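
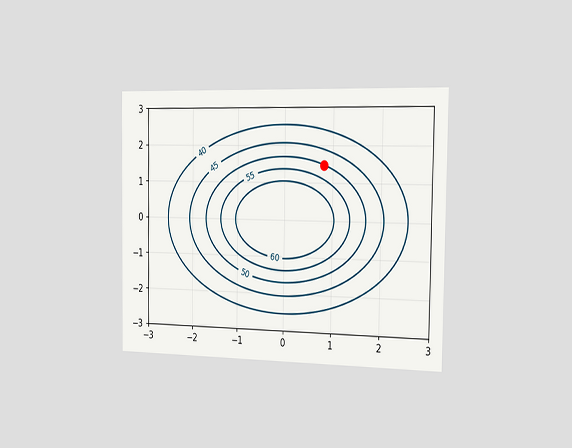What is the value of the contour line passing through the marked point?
The chart is viewed slightly from the right. The marked point sits on the contour labelled 50.

50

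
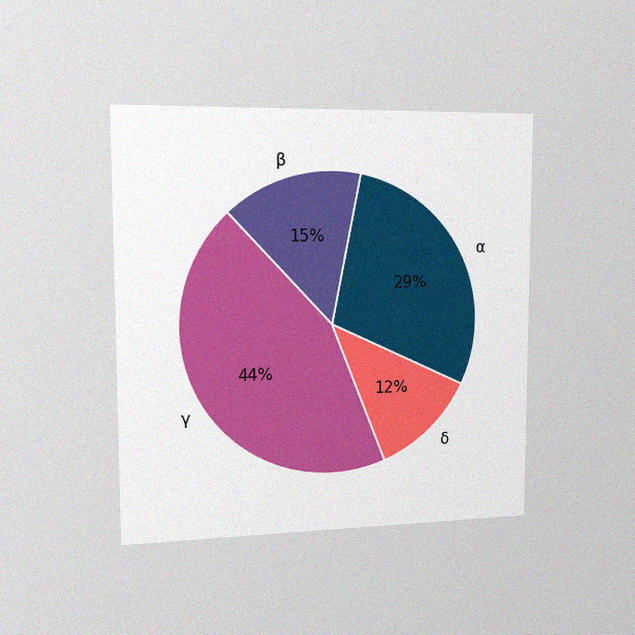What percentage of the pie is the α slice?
29%

The chart is viewed slightly from the left, with some photo noise. The α slice takes up 29% of the pie.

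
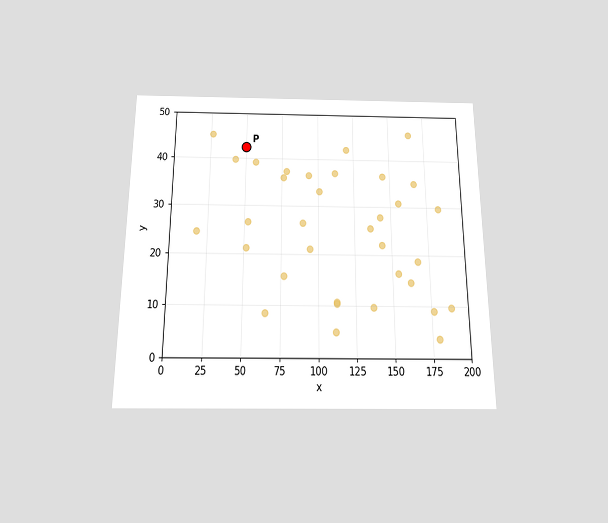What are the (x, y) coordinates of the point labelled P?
(50, 42.5)

The chart is viewed slightly from below. Following the gridlines from P to each axis, P sits at (50, 42.5).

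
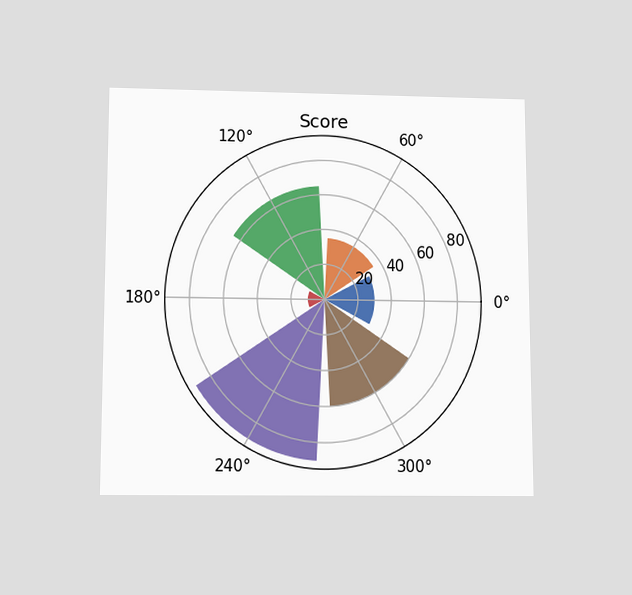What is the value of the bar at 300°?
The chart is viewed slightly from below. The bar at 300° reaches 60 on the radial axis.

60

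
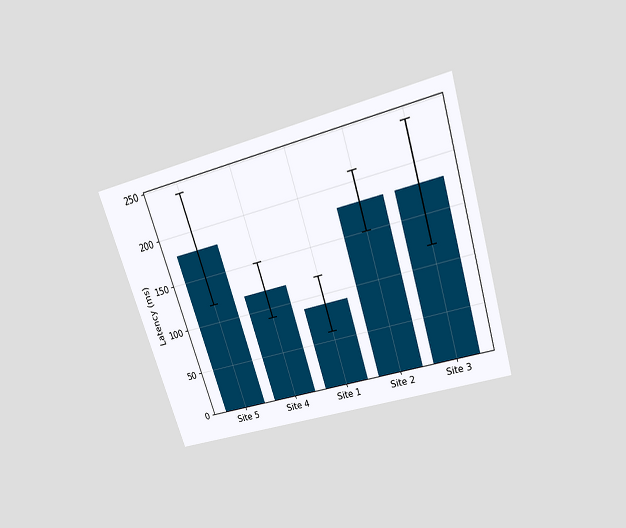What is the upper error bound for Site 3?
The chart is tilted about 17° counter-clockwise and viewed slightly from above. The Site 3 bar's upper whisker reaches 240ms.

240ms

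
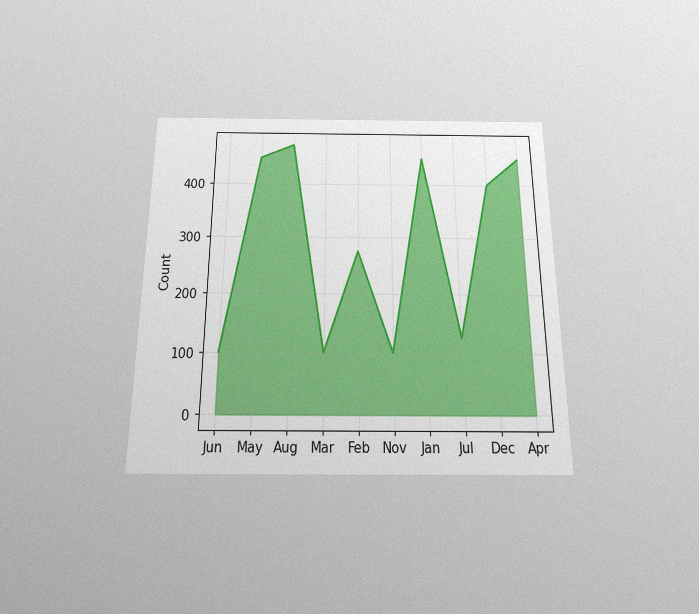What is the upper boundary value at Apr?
The chart is viewed slightly from below, with some photo noise. At Apr the upper boundary is at 450.

450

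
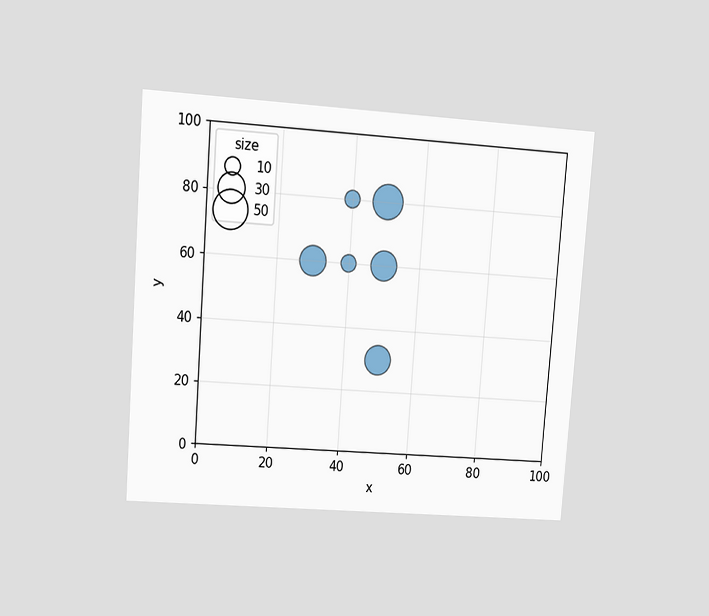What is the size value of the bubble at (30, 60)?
30

The chart is tilted about 4° clockwise and viewed at a slight angle. Matching the bubble at (30, 60) against the size legend gives 30.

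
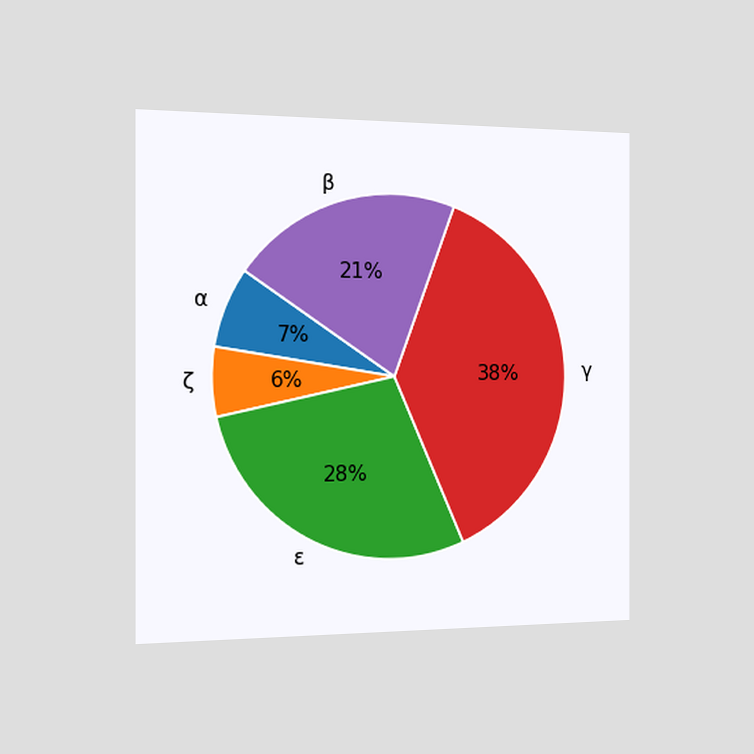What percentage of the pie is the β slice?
The chart is viewed slightly from the left. The β slice takes up 21% of the pie.

21%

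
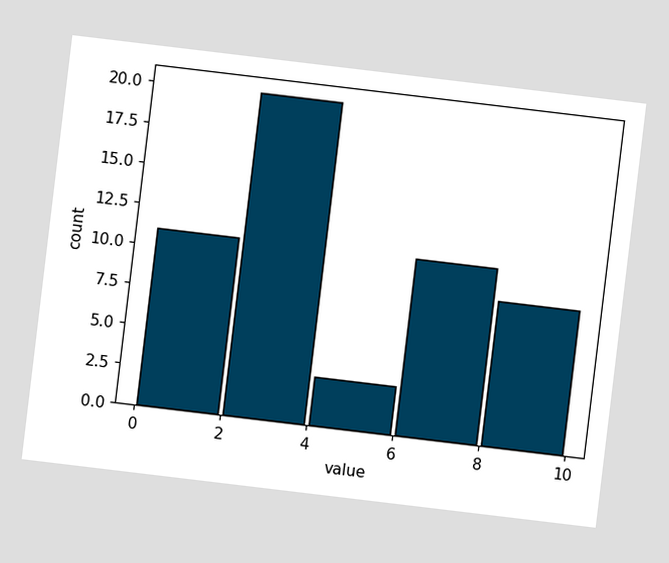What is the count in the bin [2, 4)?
20

The chart is tilted about 7° clockwise. The [2, 4) bin has height 20.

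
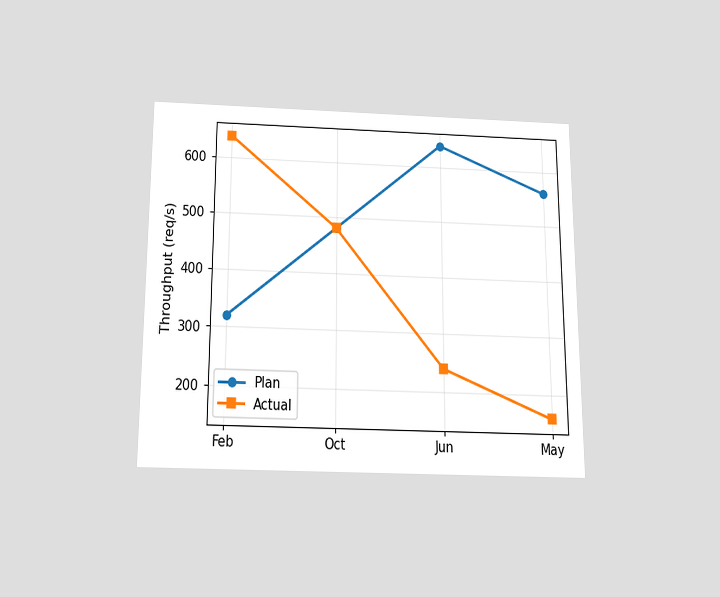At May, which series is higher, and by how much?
Plan, by 400req/s

The chart is viewed slightly from below. At May, Plan sits above the other line by 400req/s.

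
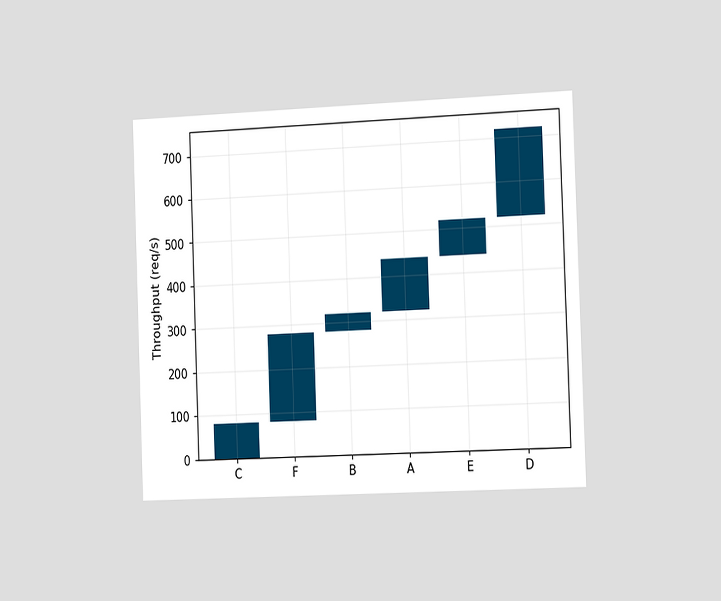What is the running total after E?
The chart is tilted about 2° counter-clockwise and viewed slightly from the right. After E the running total reaches 520req/s.

520req/s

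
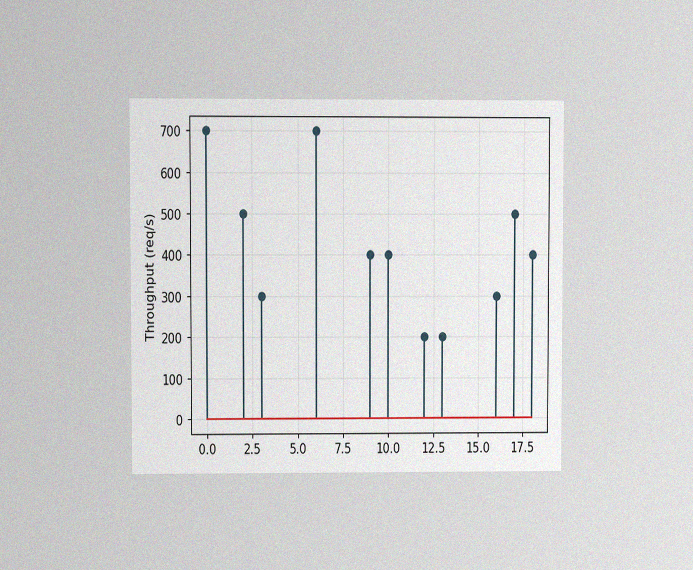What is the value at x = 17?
The chart is viewed at a slight angle, with some photo noise. The stem at x=17 reaches 500req/s.

500req/s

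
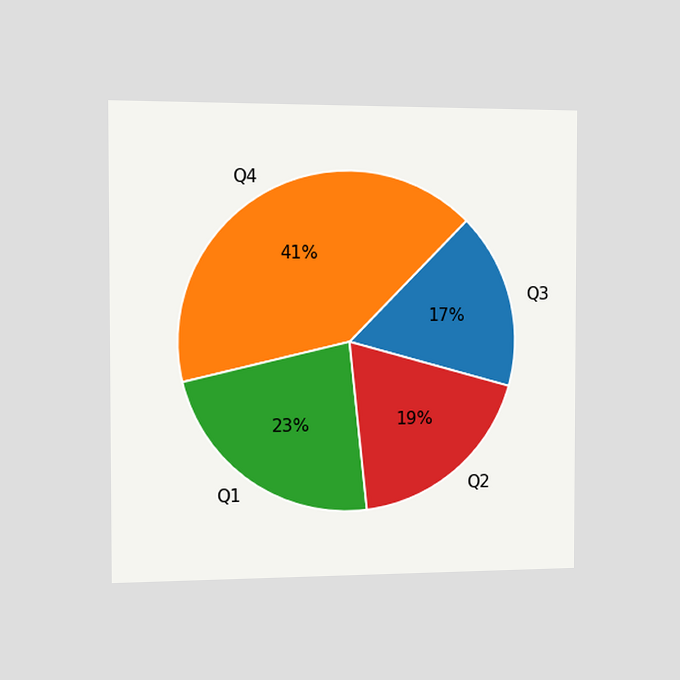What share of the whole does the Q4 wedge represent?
The chart is viewed slightly from the left. The Q4 slice takes up 41% of the pie.

41%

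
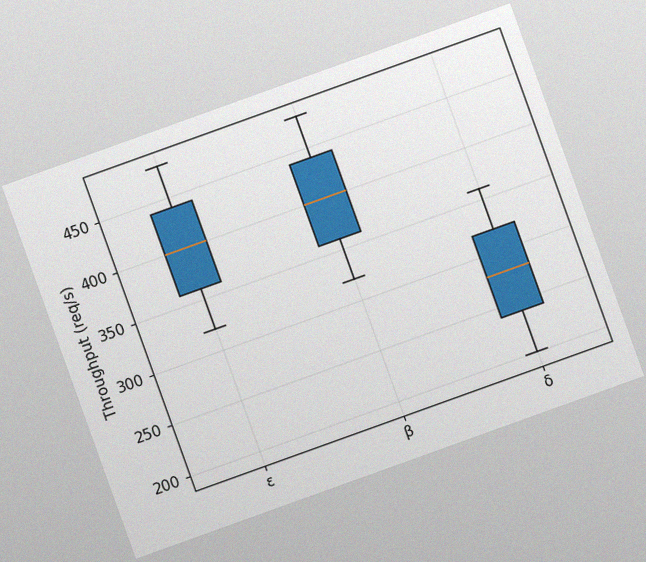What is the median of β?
The chart is tilted about 20° counter-clockwise, with some photo noise. The median line in the β box sits at 400req/s.

400req/s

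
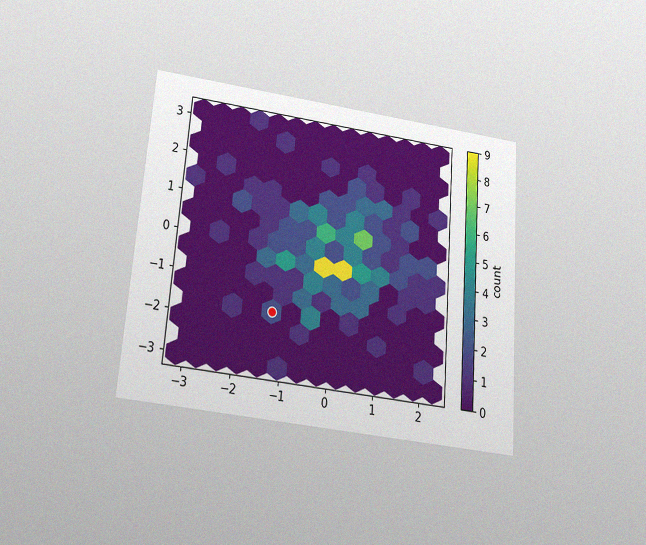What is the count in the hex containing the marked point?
The chart is tilted about 4° clockwise and viewed slightly from below, with some photo noise. The marked hex reads 2 on the colorbar.

2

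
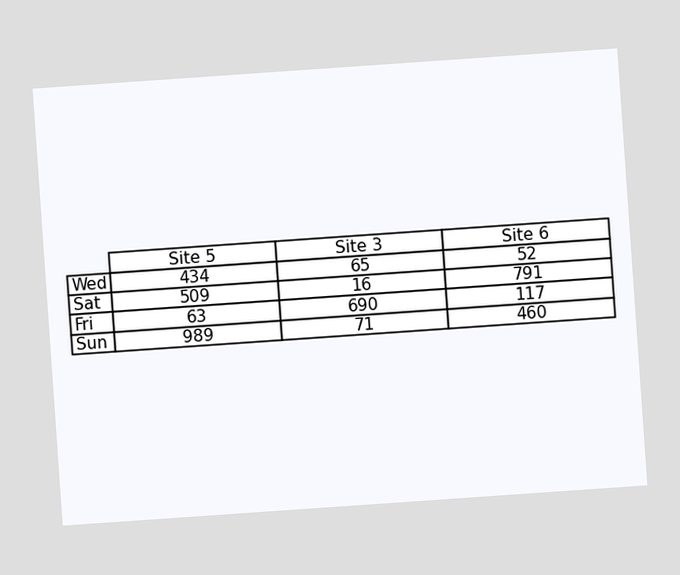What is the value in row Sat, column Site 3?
The chart is tilted about 4° counter-clockwise. The (Sat, Site 3) cell reads 16.

16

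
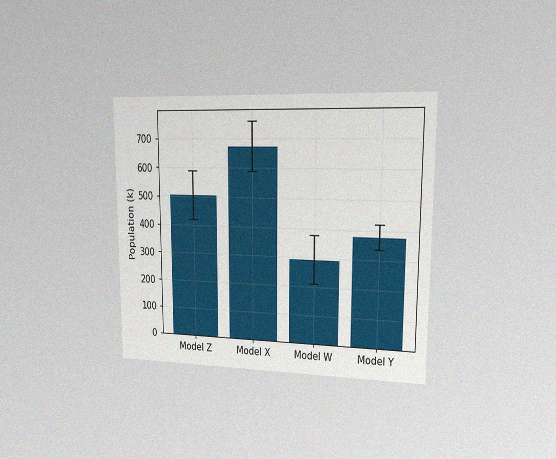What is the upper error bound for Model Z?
The chart is viewed slightly from the right, with some photo noise. The Model Z bar's upper whisker reaches 588k.

588k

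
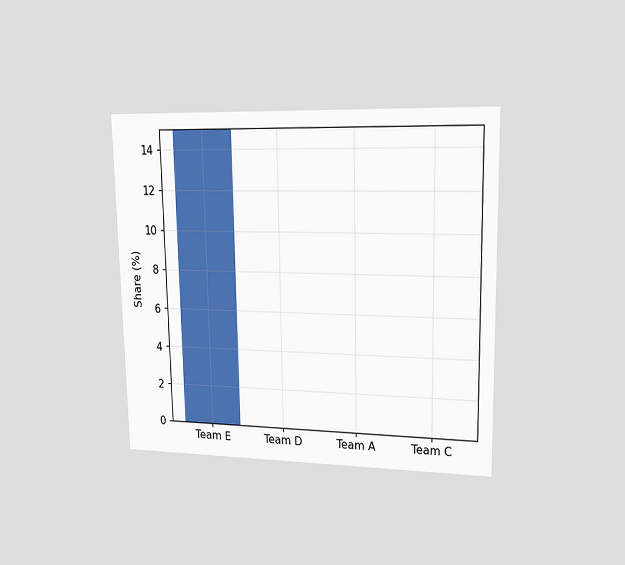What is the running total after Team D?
The chart is viewed at a slight angle. After Team D the running total reaches 15%.

15%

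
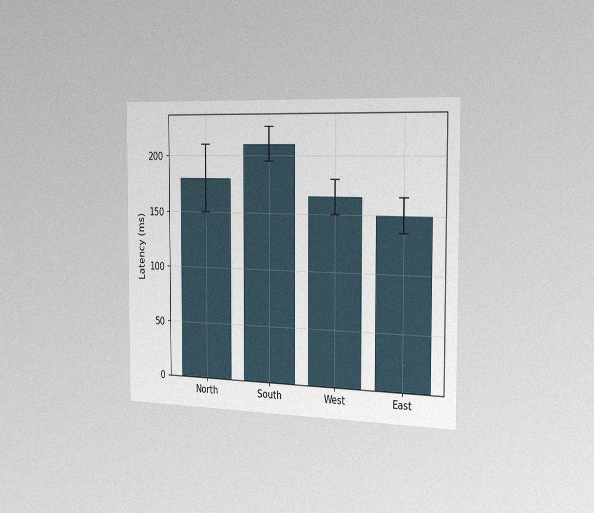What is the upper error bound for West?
The chart is viewed slightly from the right, with some photo noise. The West bar's upper whisker reaches 180ms.

180ms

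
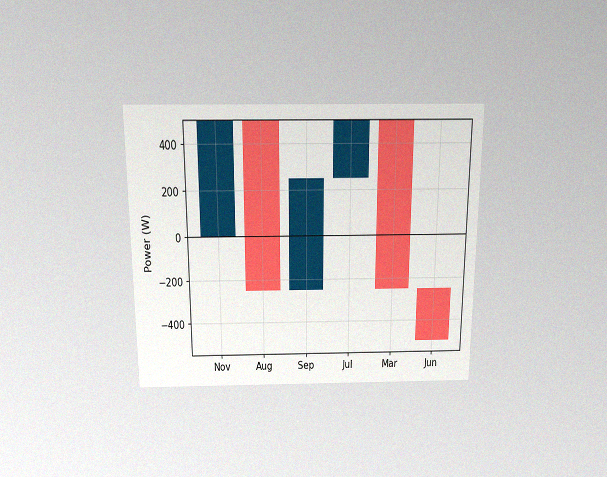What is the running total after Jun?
-500W

The chart is viewed slightly from above, with some photo noise. After Jun the running total reaches -500W.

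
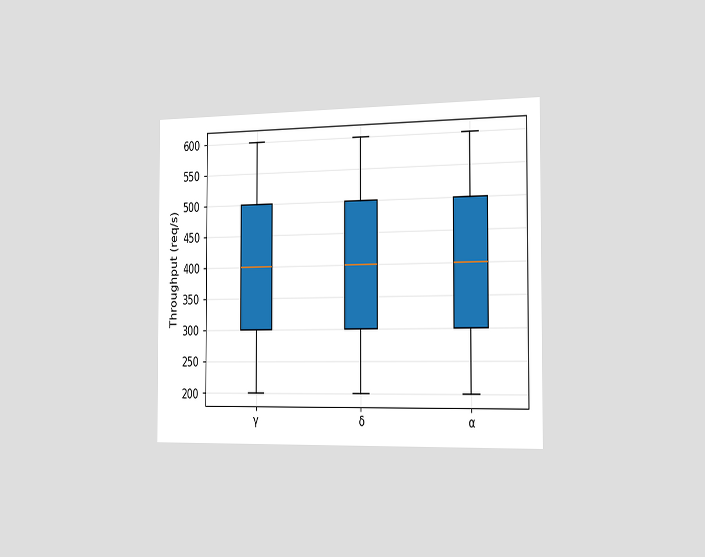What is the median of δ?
400req/s

The chart is viewed slightly from the right. The median line in the δ box sits at 400req/s.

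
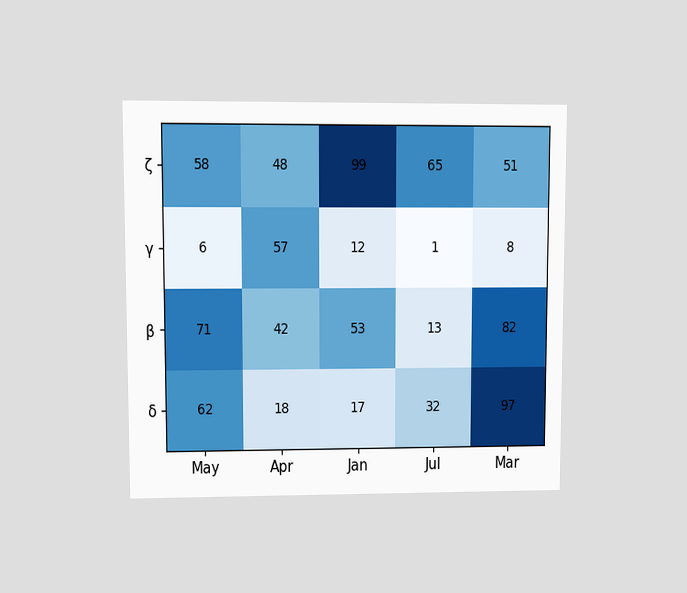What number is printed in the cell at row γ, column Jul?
The chart is viewed at a slight angle. The (γ, Jul) cell reads 1.

1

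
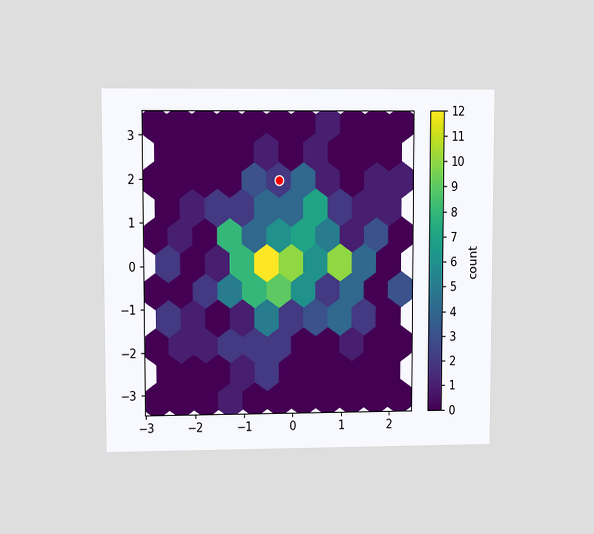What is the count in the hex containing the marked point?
2

The chart is viewed at a slight angle. The marked hex reads 2 on the colorbar.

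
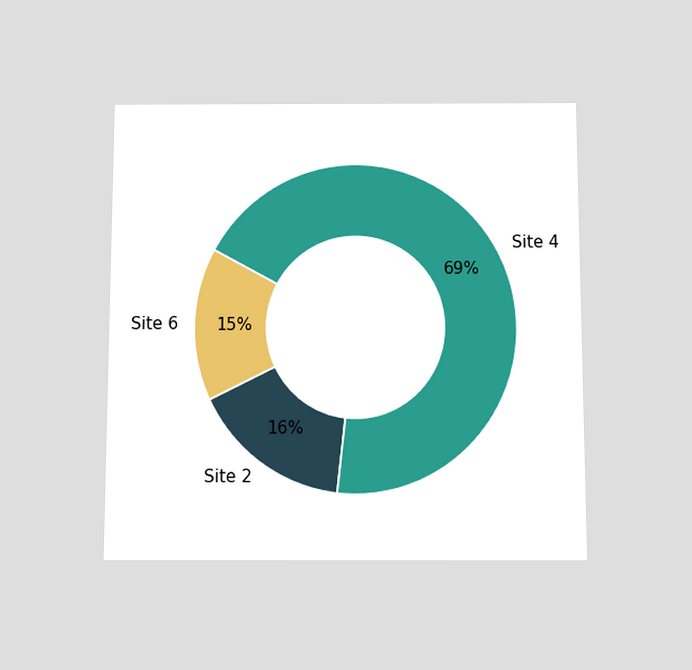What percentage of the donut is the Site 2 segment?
The chart is viewed slightly from below. The Site 2 segment takes up 16% of the ring.

16%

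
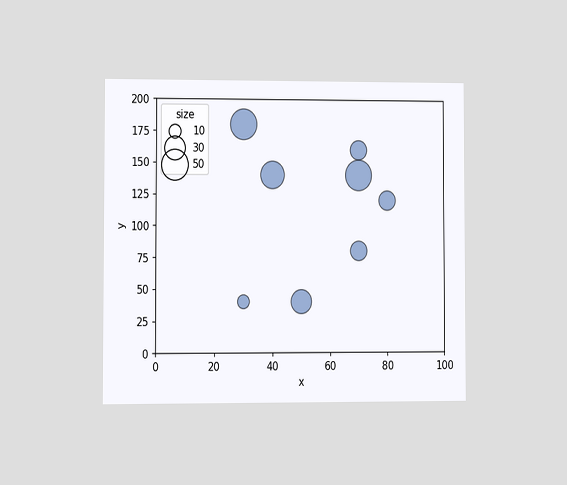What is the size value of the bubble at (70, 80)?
20

The chart is viewed at a slight angle. Matching the bubble at (70, 80) against the size legend gives 20.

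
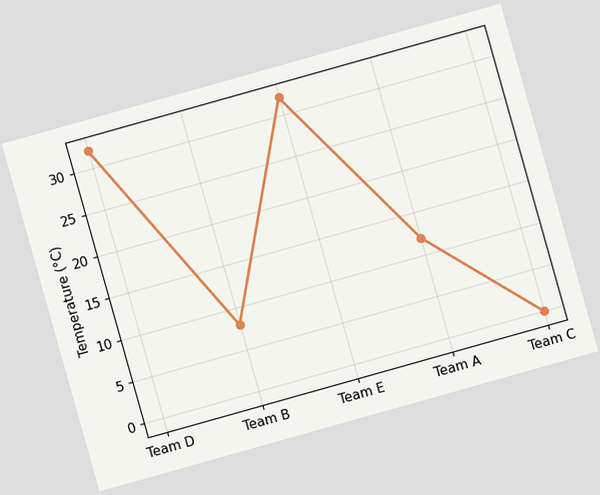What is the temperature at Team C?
The chart is tilted about 16° counter-clockwise. At Team C, the line is at 0°C.

0°C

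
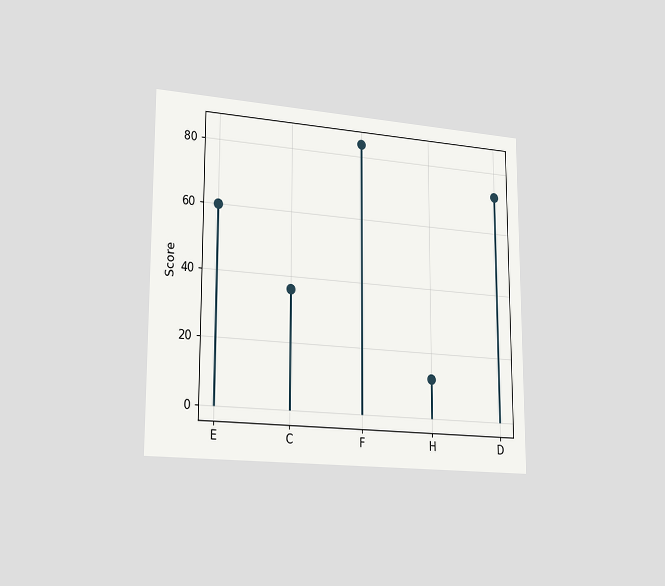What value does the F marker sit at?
The chart is viewed slightly from the left. The F marker sits at 84.

84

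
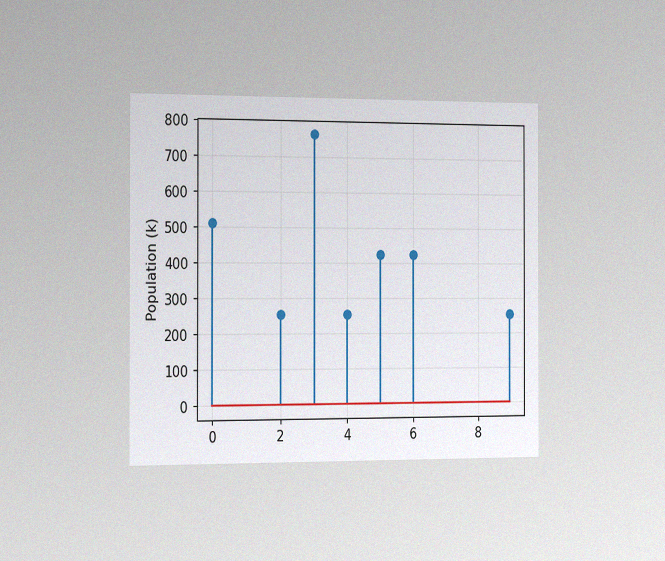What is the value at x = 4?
255k

The chart is viewed slightly from the left, with some photo noise. The stem at x=4 reaches 255k.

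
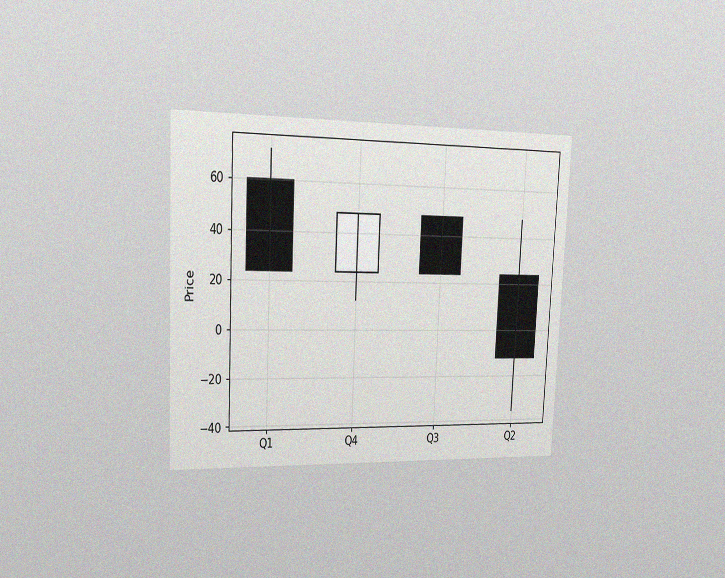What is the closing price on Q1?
The chart is tilted about 3° clockwise and viewed slightly from the left, with some photo noise. The Q1 candle closes at 24.

24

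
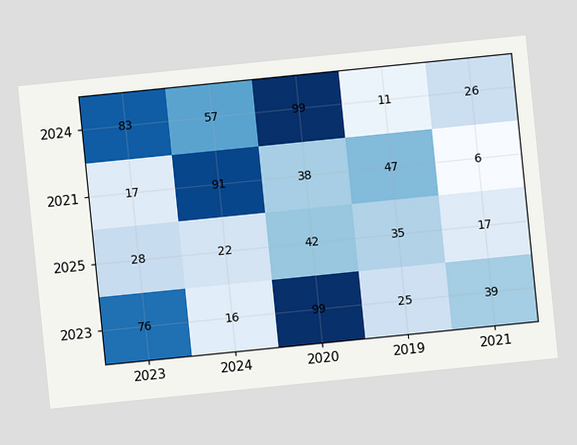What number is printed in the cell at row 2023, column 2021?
39

The chart is tilted about 6° counter-clockwise. The (2023, 2021) cell reads 39.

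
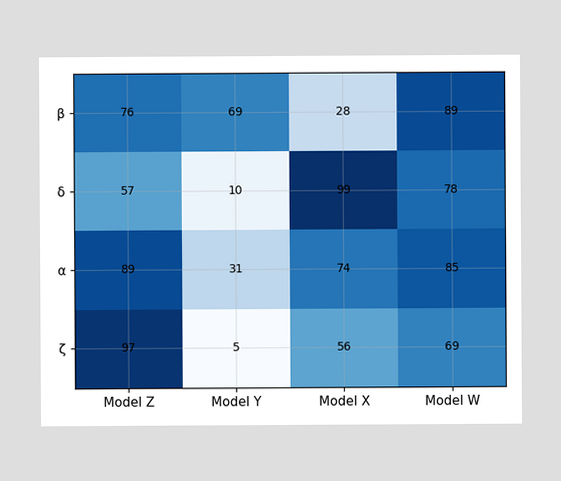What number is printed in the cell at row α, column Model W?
The (α, Model W) cell reads 85.

85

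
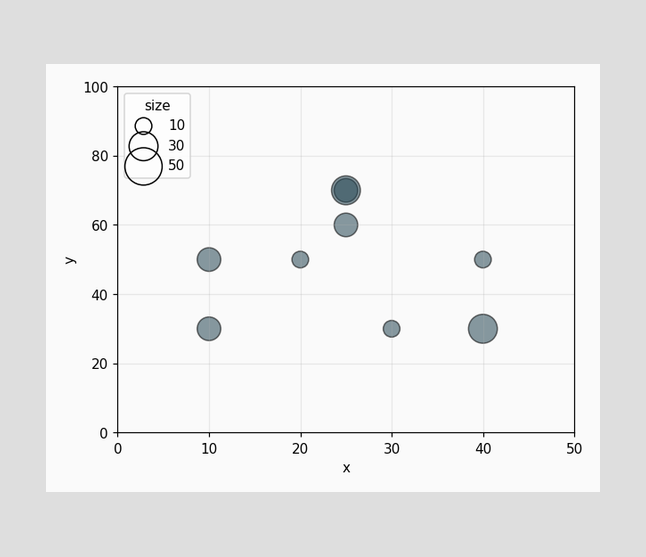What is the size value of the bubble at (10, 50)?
20

Matching the bubble at (10, 50) against the size legend gives 20.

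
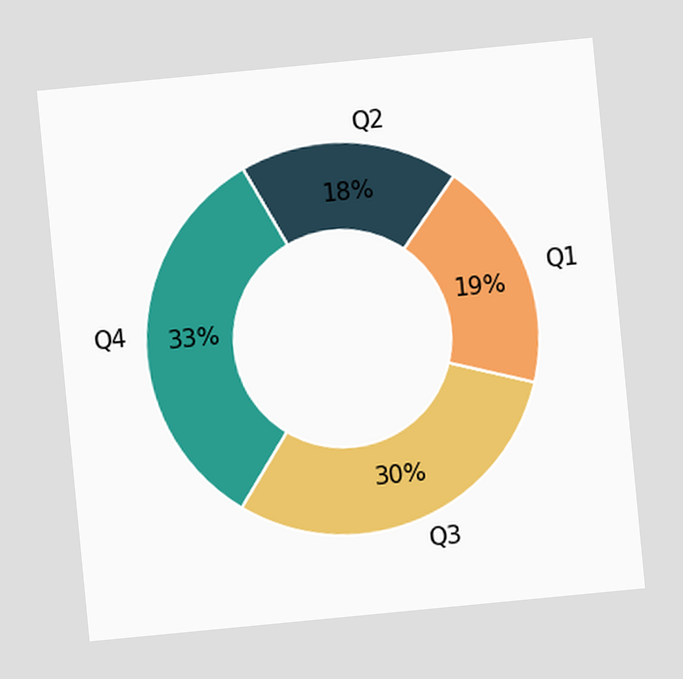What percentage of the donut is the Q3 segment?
The chart is tilted about 5° counter-clockwise. The Q3 segment takes up 30% of the ring.

30%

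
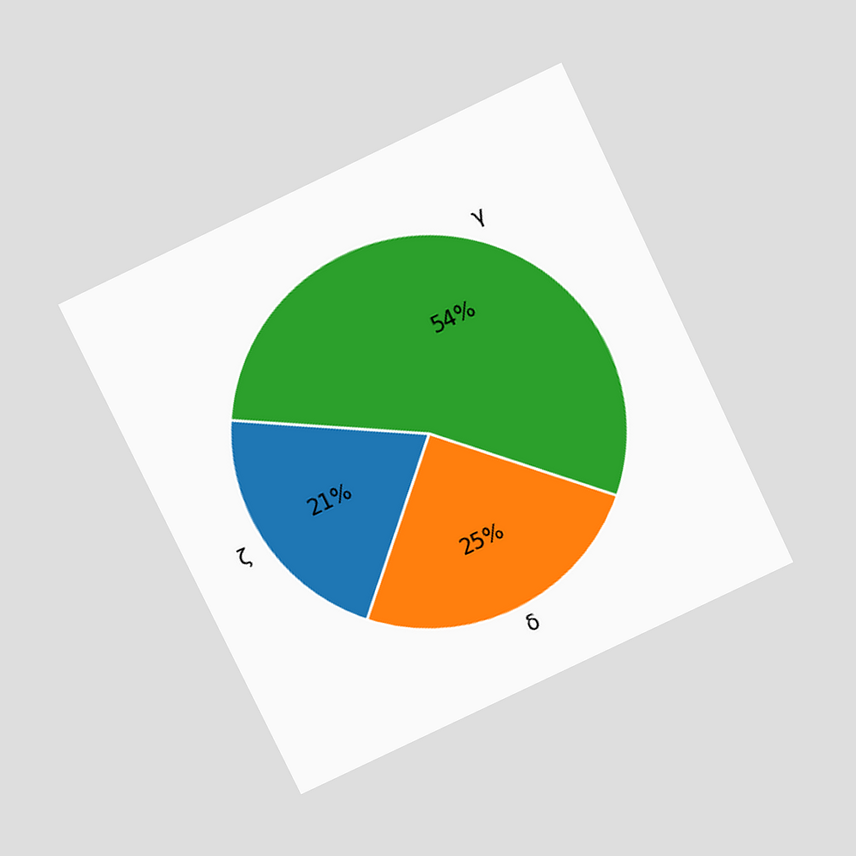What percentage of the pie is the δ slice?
25%

The chart is tilted about 26° counter-clockwise and viewed slightly from above. The δ slice takes up 25% of the pie.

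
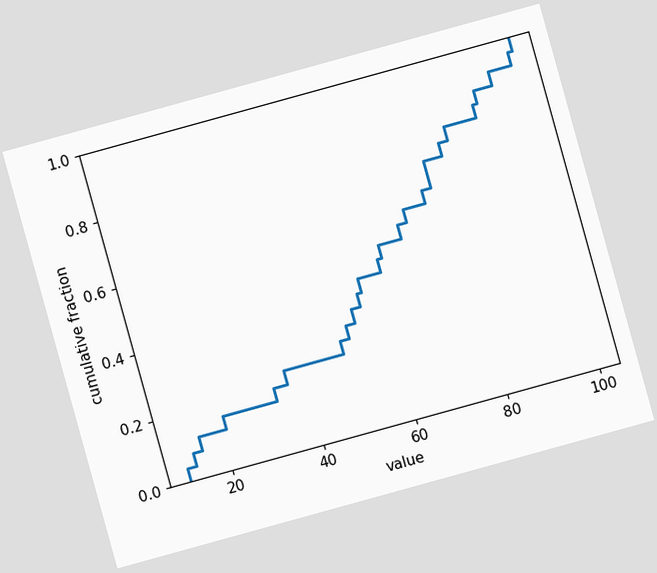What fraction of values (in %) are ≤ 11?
4%

The chart is tilted about 15° counter-clockwise. At x=11 the ECDF step is at 4%.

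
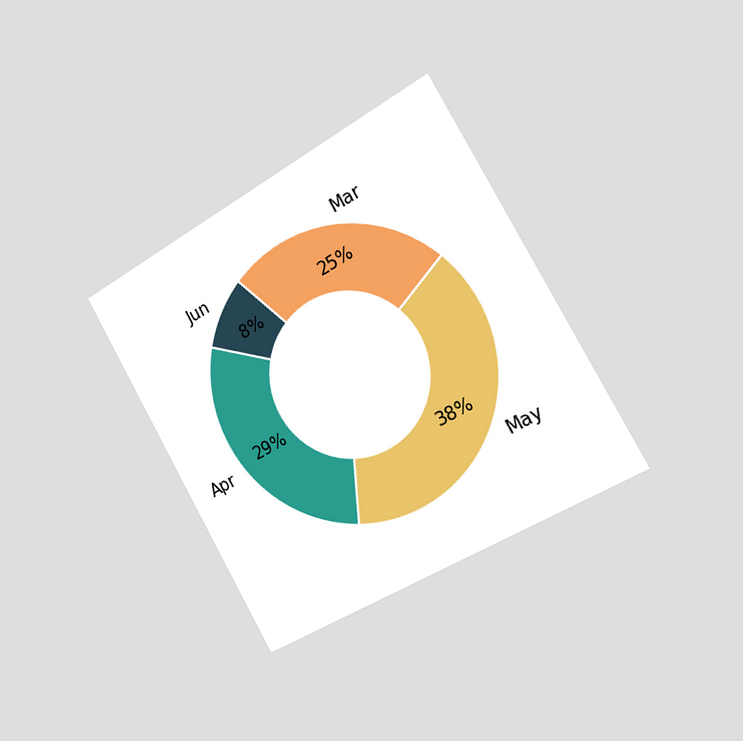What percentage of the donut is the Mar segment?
The chart is tilted about 30° counter-clockwise and viewed slightly from the right. The Mar segment takes up 25% of the ring.

25%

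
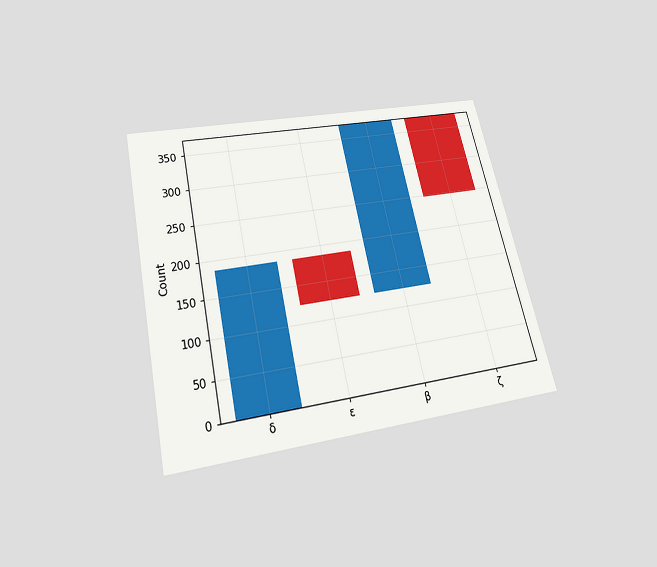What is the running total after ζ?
248

The chart is tilted about 13° counter-clockwise and viewed slightly from below. After ζ the running total reaches 248.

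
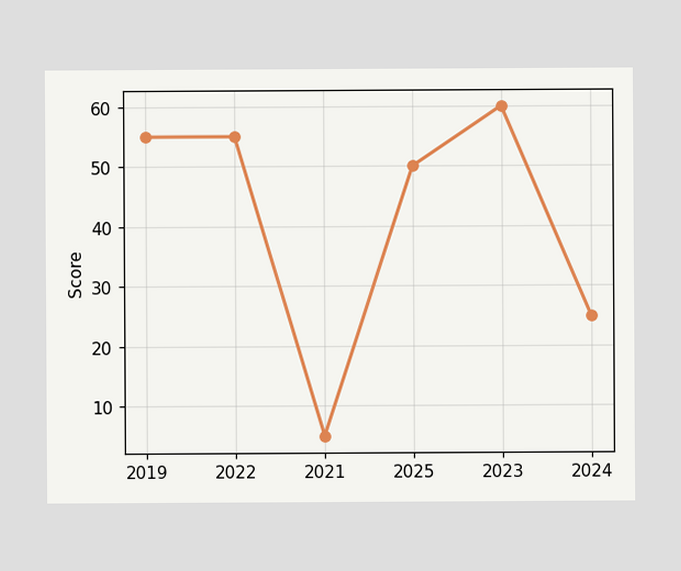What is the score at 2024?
At 2024, the line is at 25.

25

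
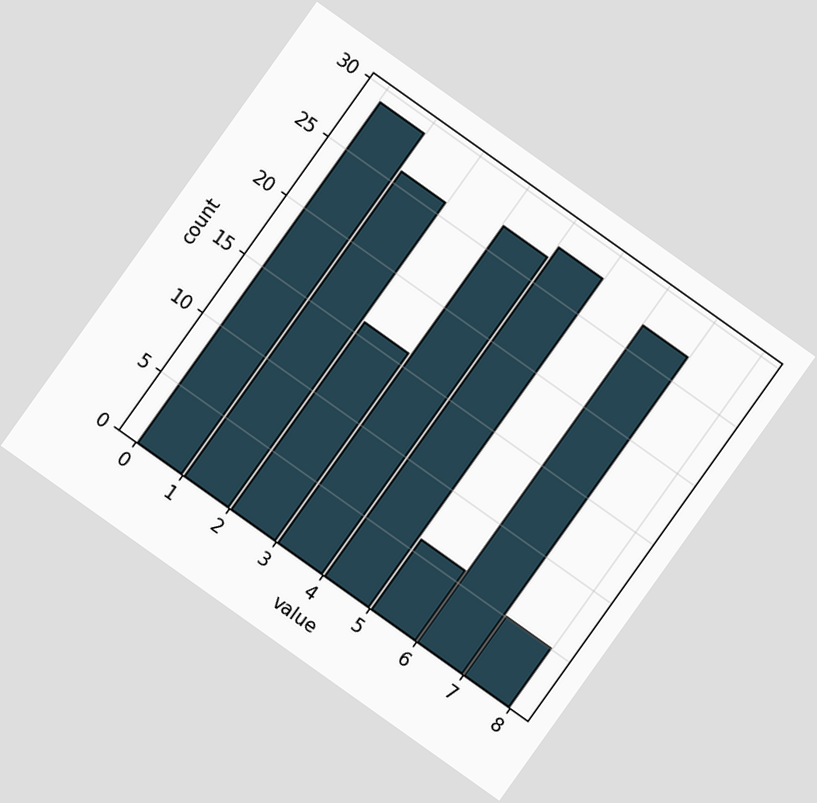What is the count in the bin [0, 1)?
29

The chart is tilted about 35° clockwise. The [0, 1) bin has height 29.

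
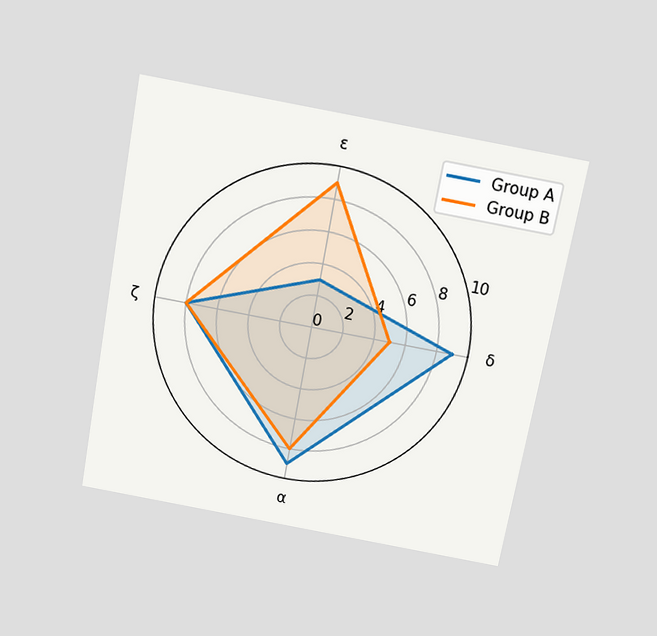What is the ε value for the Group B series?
9

The chart is tilted about 10° clockwise and viewed slightly from above. On the ε axis, Group B reaches 9.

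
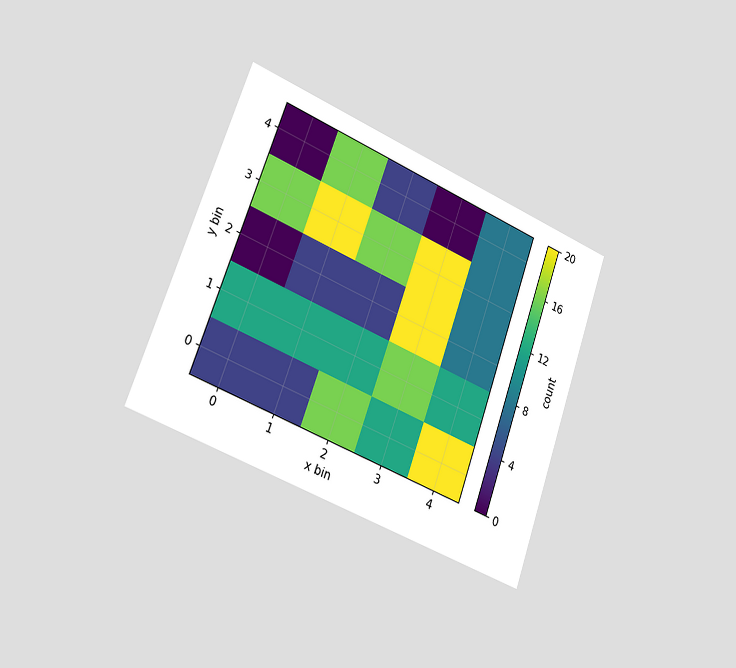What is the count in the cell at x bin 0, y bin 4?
The chart is tilted about 20° clockwise and viewed slightly from the left. Matching the cell (0, 4) against the colorbar gives 0.

0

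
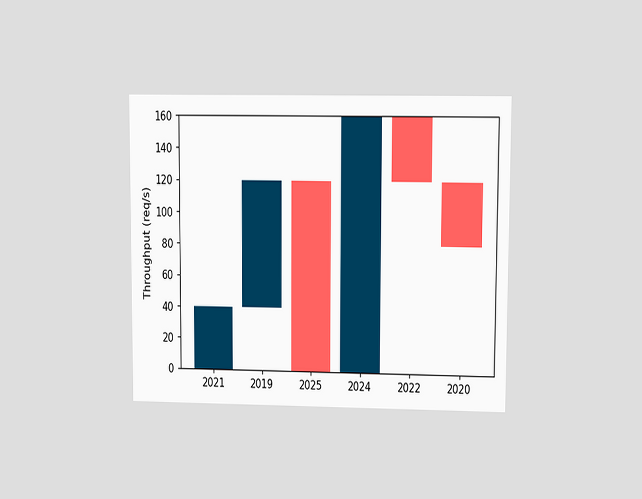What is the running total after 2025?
0req/s

The chart is viewed at a slight angle. After 2025 the running total reaches 0req/s.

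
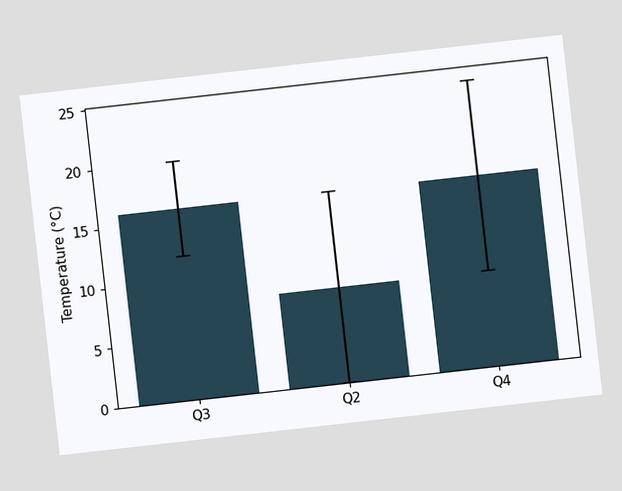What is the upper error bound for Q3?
20°C

The chart is tilted about 6° counter-clockwise. The Q3 bar's upper whisker reaches 20°C.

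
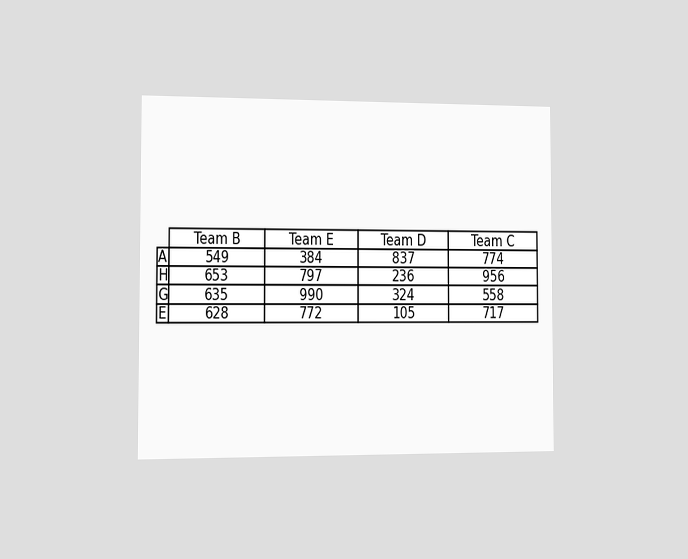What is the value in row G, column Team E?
The chart is viewed slightly from the left. The (G, Team E) cell reads 990.

990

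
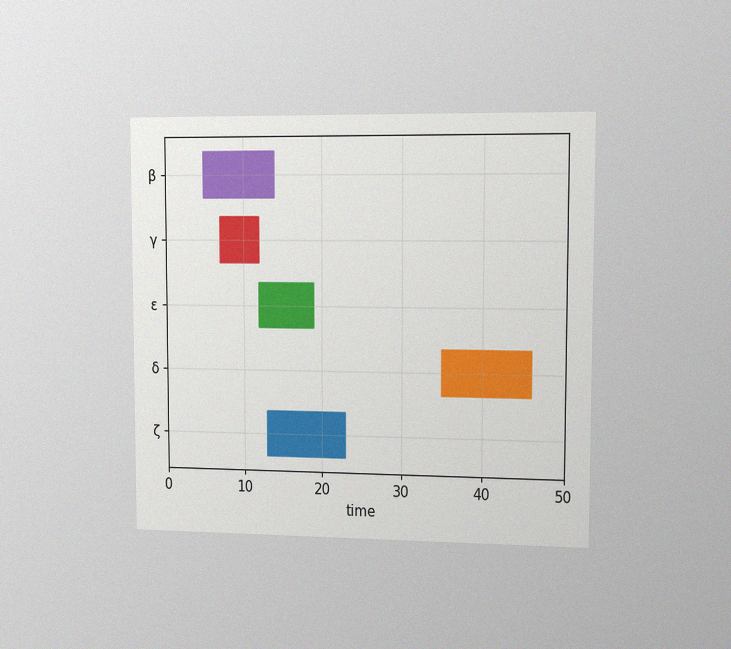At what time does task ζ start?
The chart is viewed slightly from the right, with some photo noise. The ζ bar begins at t=13.

13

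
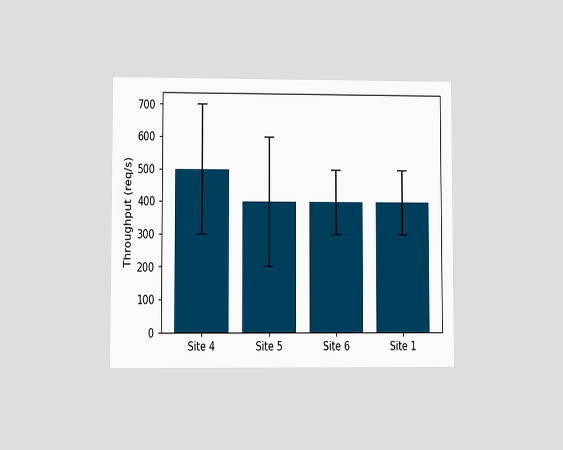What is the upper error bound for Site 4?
The chart is viewed at a slight angle. The Site 4 bar's upper whisker reaches 700req/s.

700req/s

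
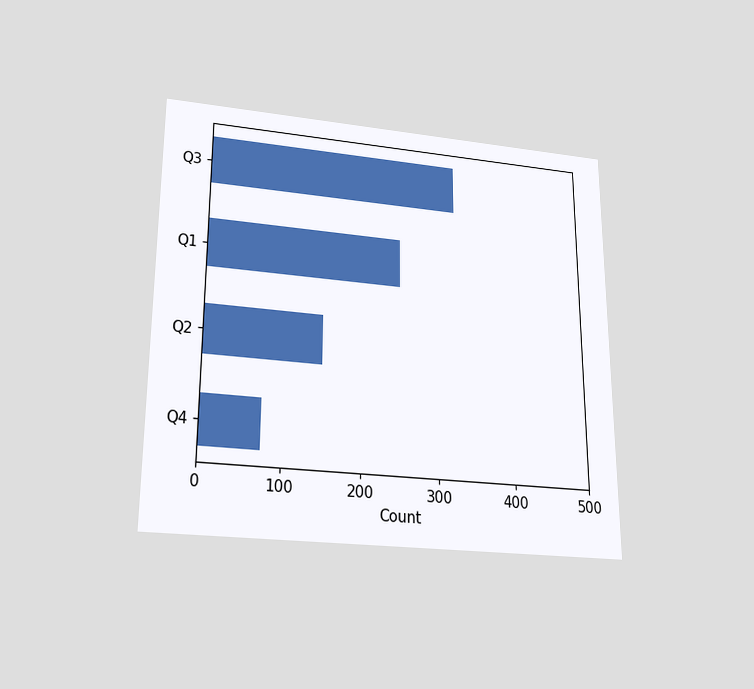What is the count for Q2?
150

The chart is viewed slightly from below. Reading along the chart's x-axis, the Q2 bar reaches 150.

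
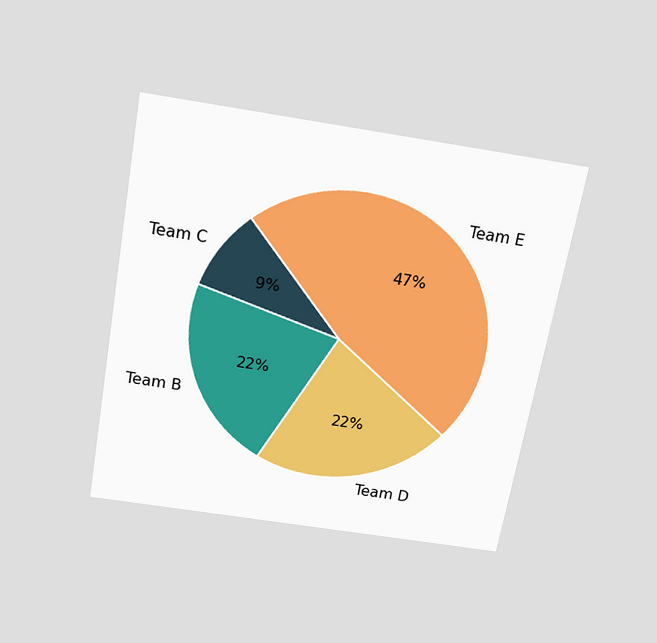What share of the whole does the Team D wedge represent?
22%

The chart is tilted about 10° clockwise and viewed slightly from above. The Team D slice takes up 22% of the pie.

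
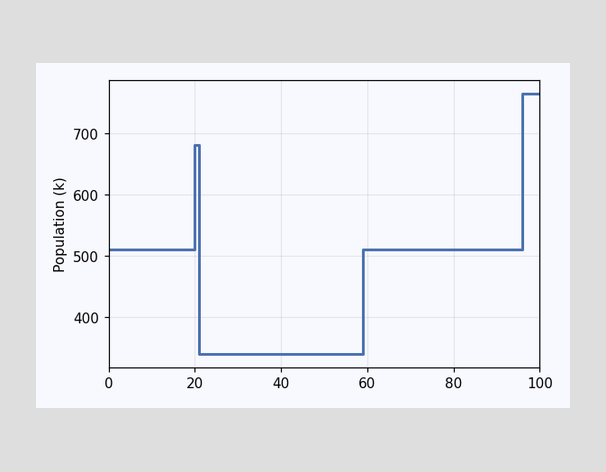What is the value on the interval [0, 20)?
510k

On [0, 20) the step sits at 510k.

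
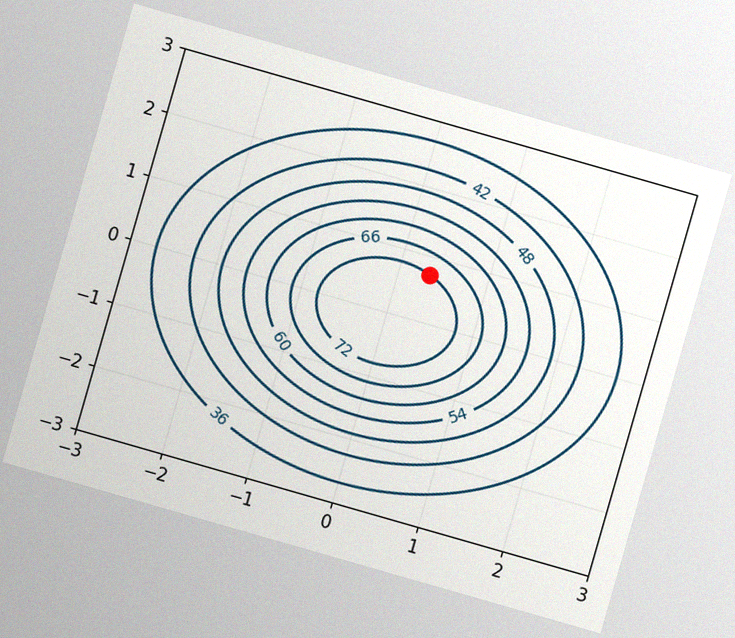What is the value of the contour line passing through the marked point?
The chart is tilted about 16° clockwise, with some photo noise. The marked point sits on the contour labelled 72.

72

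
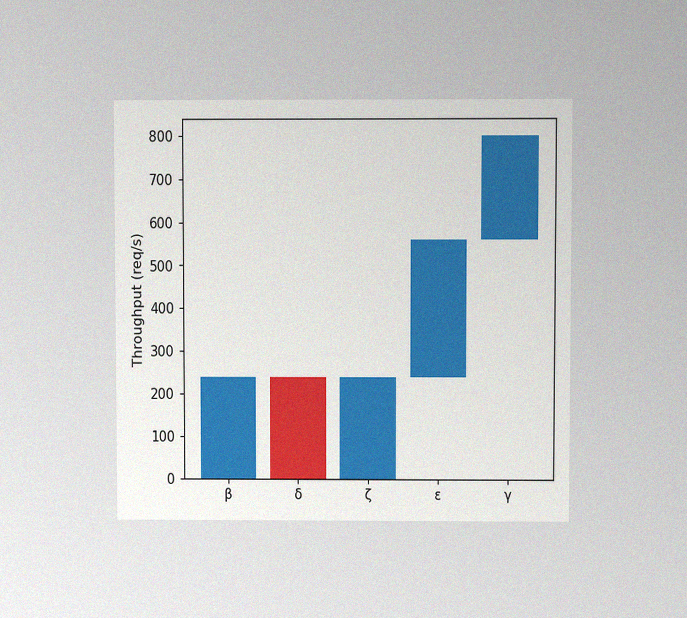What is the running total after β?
240req/s

The chart is viewed at a slight angle, with some photo noise. After β the running total reaches 240req/s.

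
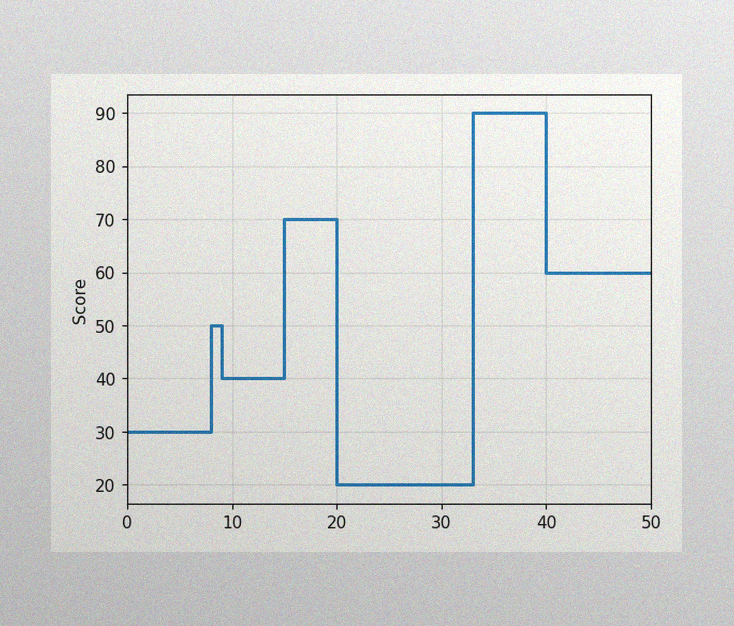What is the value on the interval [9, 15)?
The image has some photo noise and uneven lighting. On [9, 15) the step sits at 40.

40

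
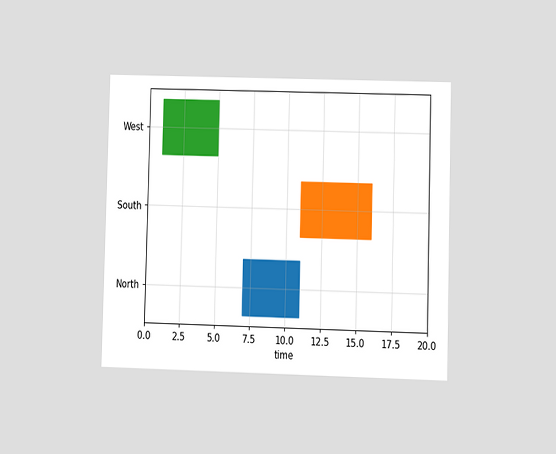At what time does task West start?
1

The chart is viewed at a slight angle. The West bar begins at t=1.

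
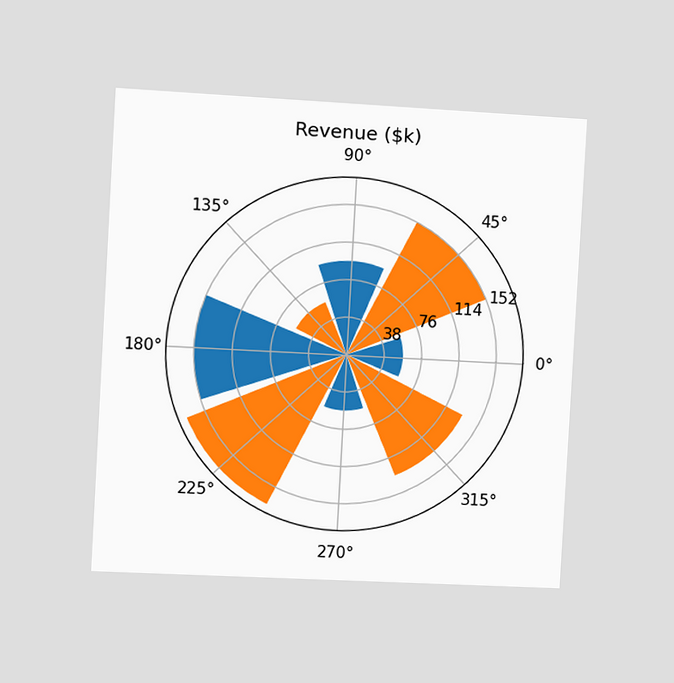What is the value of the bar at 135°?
$57k

The chart is tilted about 3° clockwise and viewed slightly from the left. The bar at 135° reaches $57k on the radial axis.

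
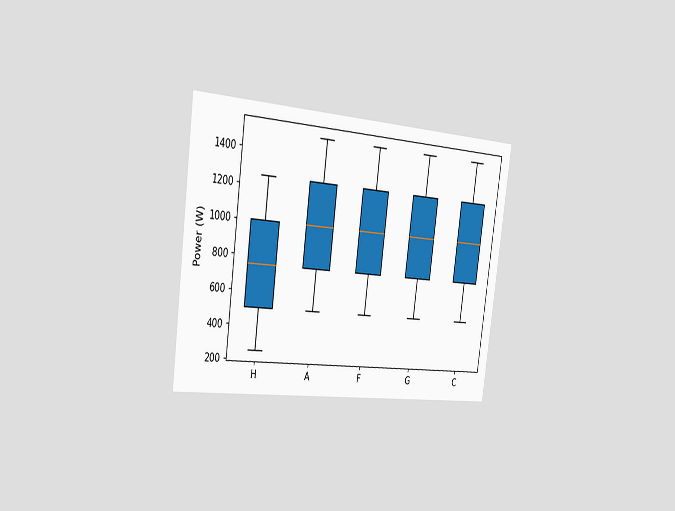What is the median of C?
1000W

The chart is tilted about 8° clockwise and viewed slightly from the left. The median line in the C box sits at 1000W.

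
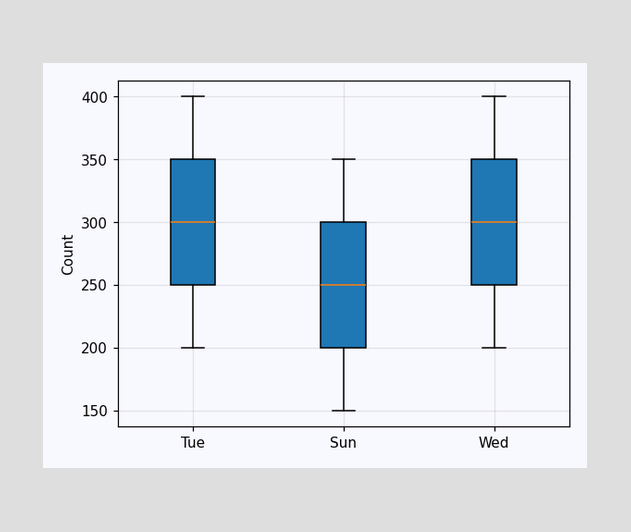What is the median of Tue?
The median line in the Tue box sits at 300.

300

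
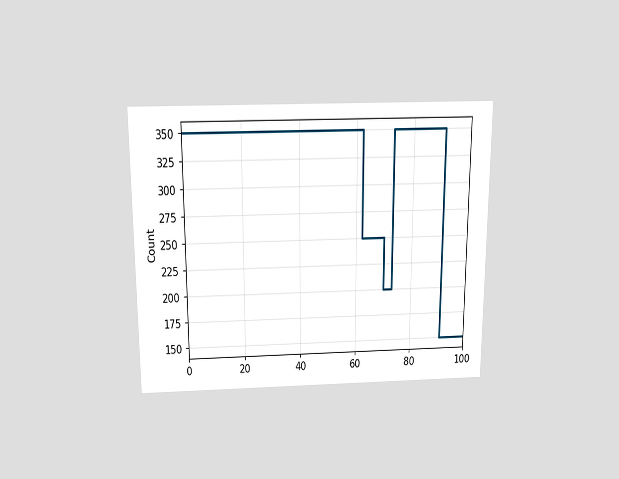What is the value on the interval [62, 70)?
The chart is viewed slightly from above. On [62, 70) the step sits at 250.

250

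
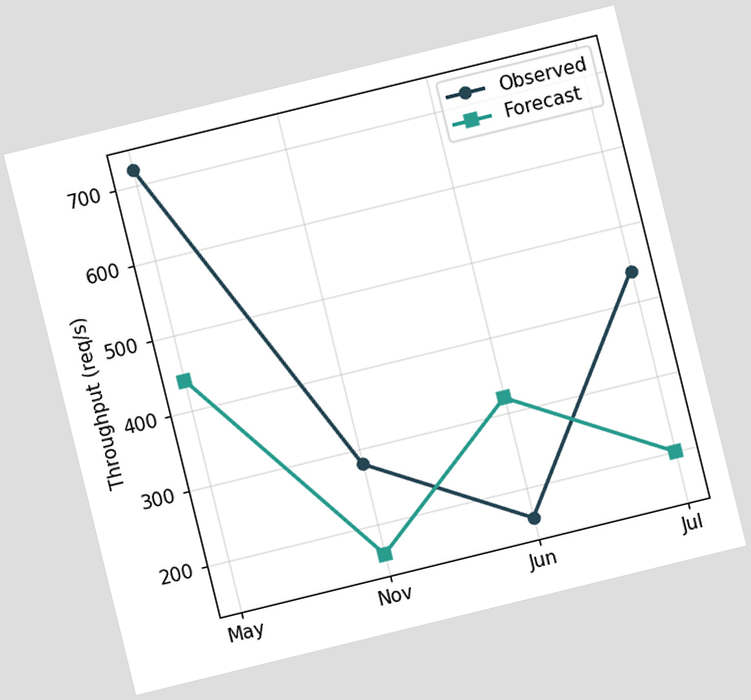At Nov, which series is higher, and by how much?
The chart is tilted about 14° counter-clockwise. At Nov, Observed sits above the other line by 120req/s.

Observed, by 120req/s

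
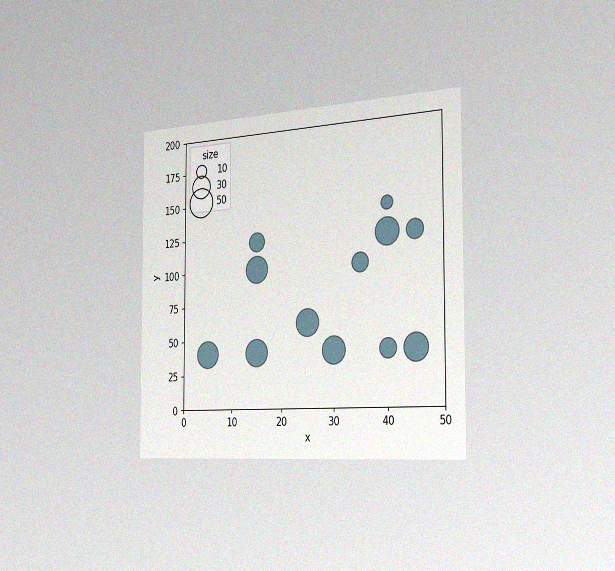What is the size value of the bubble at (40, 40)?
The chart is viewed slightly from the right, with some photo noise. Matching the bubble at (40, 40) against the size legend gives 20.

20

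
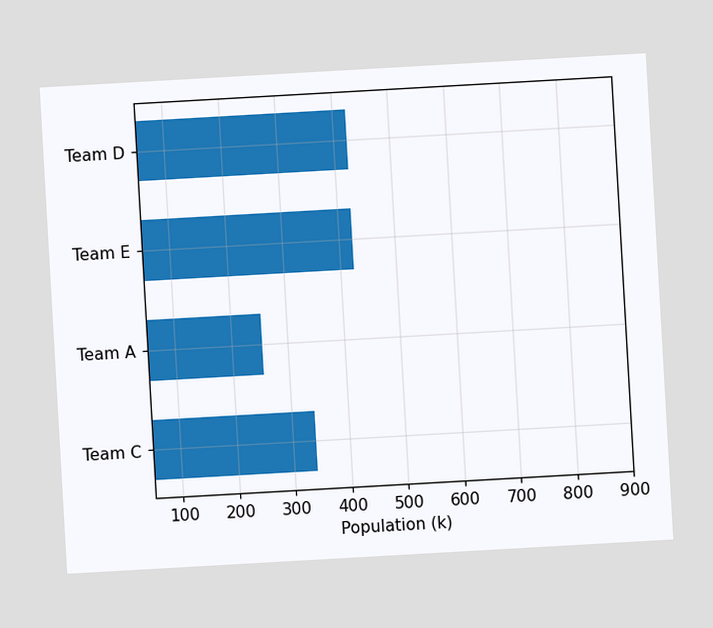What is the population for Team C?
The chart is tilted about 3° counter-clockwise. Reading along the chart's x-axis, the Team C bar reaches 340k.

340k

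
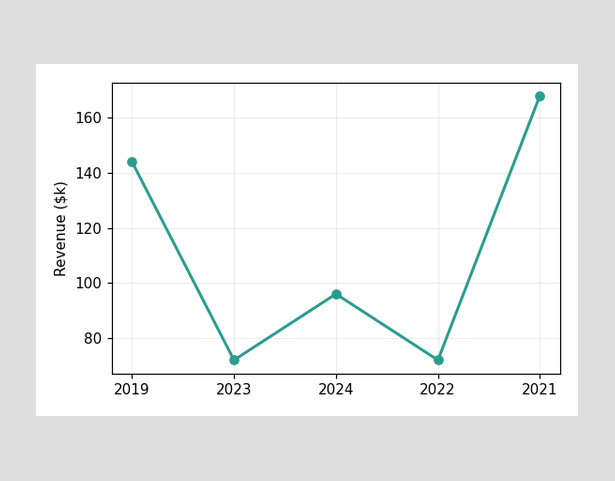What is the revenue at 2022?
At 2022, the line is at $72k.

$72k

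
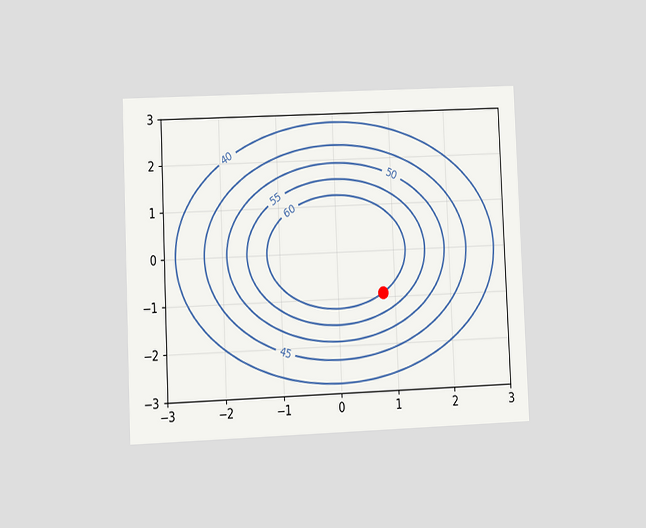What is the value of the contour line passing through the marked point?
The chart is tilted about 2° counter-clockwise and viewed at a slight angle. The marked point sits on the contour labelled 60.

60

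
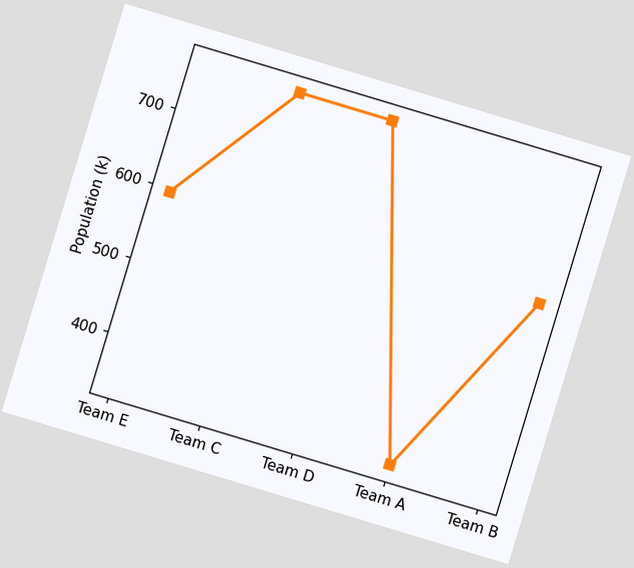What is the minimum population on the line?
340k

The chart is tilted about 17° clockwise. The lowest point is at Team A, and reading across to the y-axis gives 340k.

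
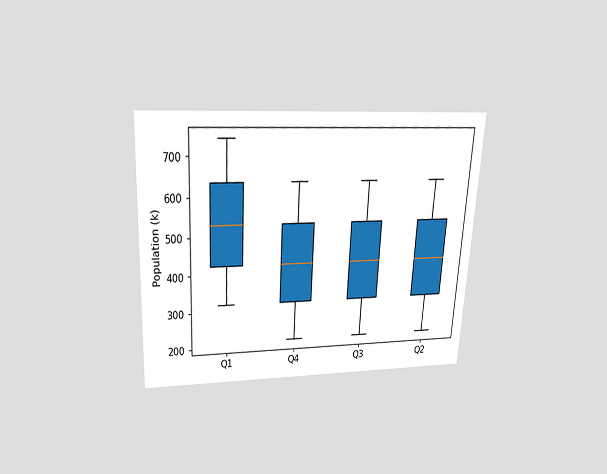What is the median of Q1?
530k

The chart is tilted about 3° clockwise and viewed slightly from above. The median line in the Q1 box sits at 530k.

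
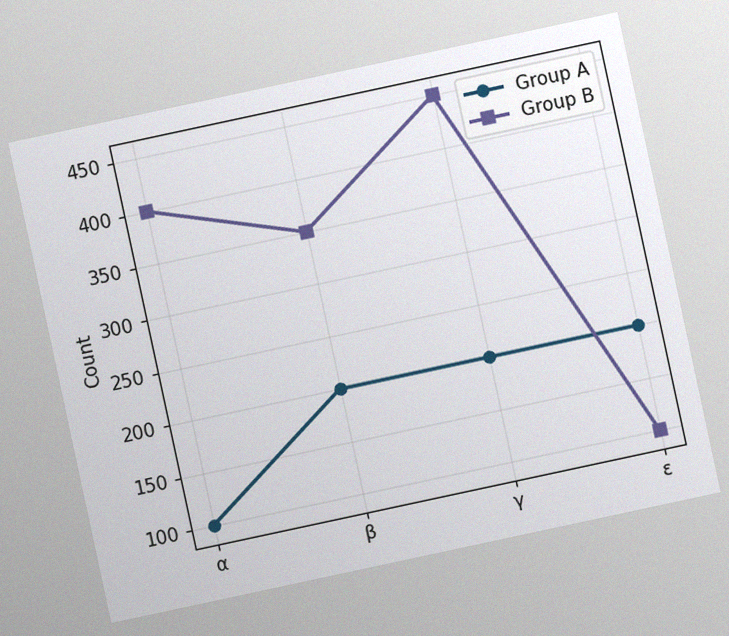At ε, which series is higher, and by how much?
The chart is tilted about 12° counter-clockwise, with some photo noise. At ε, Group A sits above the other line by 100.

Group A, by 100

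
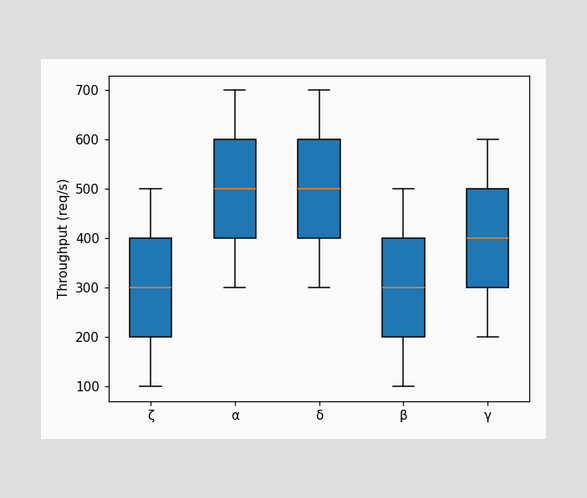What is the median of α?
500req/s

The median line in the α box sits at 500req/s.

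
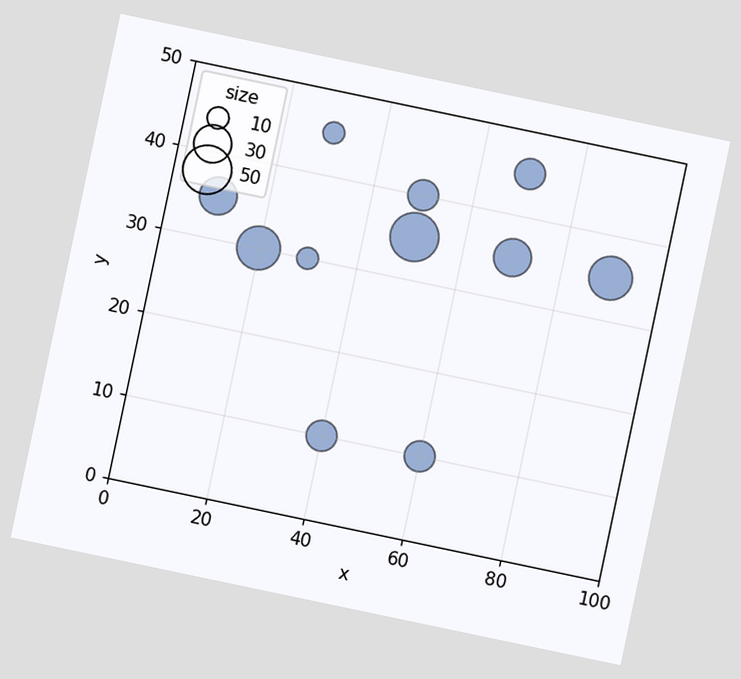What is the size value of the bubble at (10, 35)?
30

The chart is tilted about 12° clockwise. Matching the bubble at (10, 35) against the size legend gives 30.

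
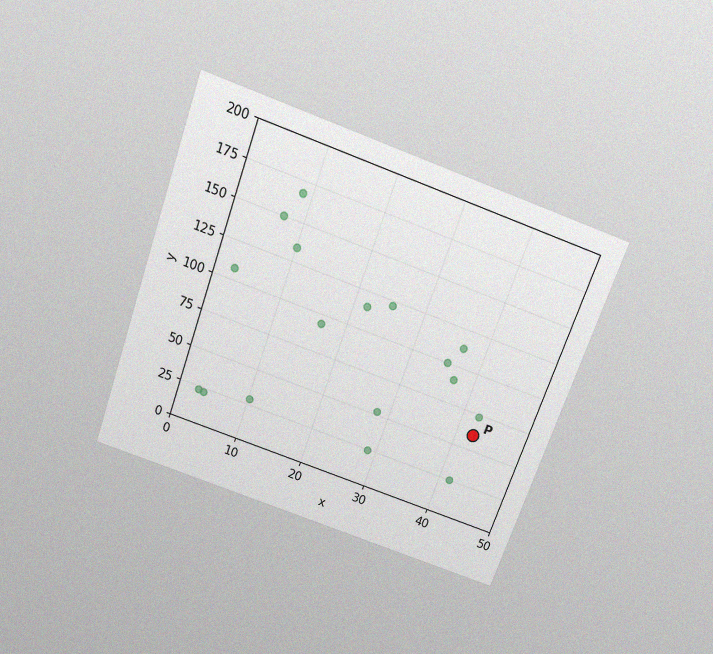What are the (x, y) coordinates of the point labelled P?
(42.5, 60)

The chart is tilted about 20° clockwise and viewed slightly from above, with some photo noise. Following the gridlines from P to each axis, P sits at (42.5, 60).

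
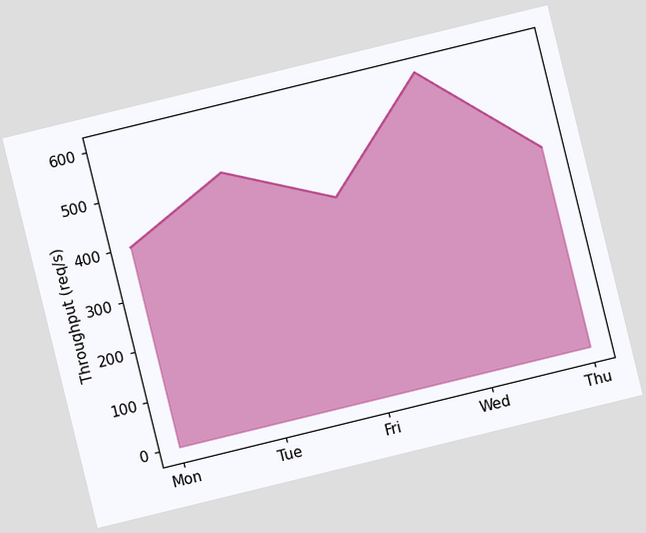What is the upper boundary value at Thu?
400req/s

The chart is tilted about 14° counter-clockwise. At Thu the upper boundary is at 400req/s.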